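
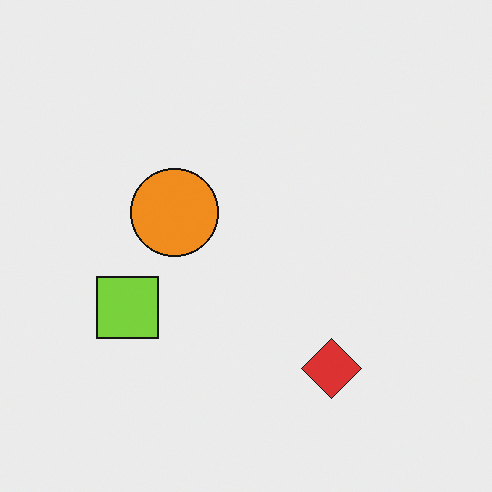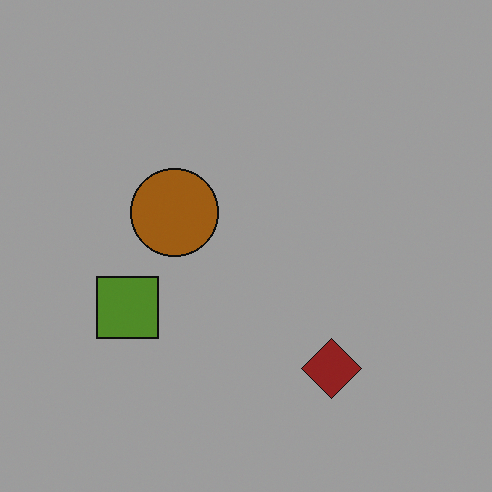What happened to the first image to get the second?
This is the original image substantially darkened.

Every pixel — background and shapes alike — is uniformly darkened.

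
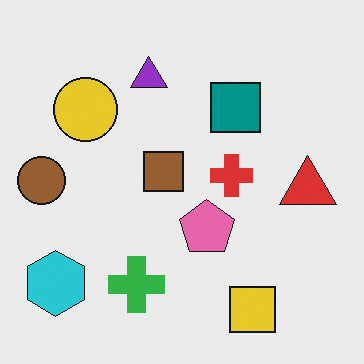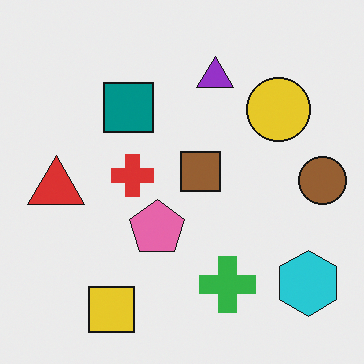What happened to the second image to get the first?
The image was flipped horizontally (left ↔ right).

The brown circle is in the right of the second image and the left of the first — shapes on opposite sides of the vertical midline have swapped in a mirror flip.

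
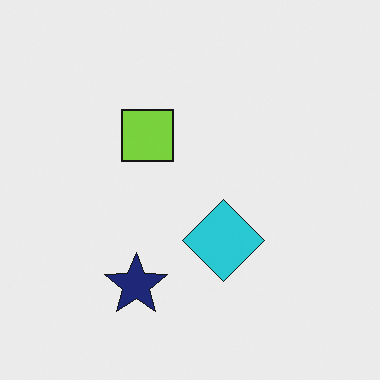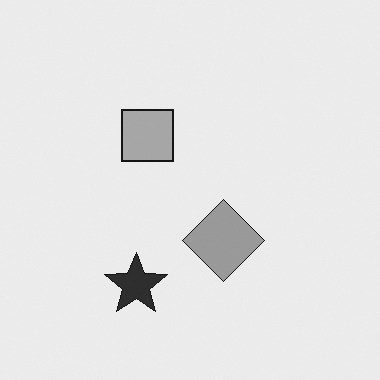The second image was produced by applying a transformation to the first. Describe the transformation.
It was converted to grayscale.

All color is removed — every shape is now a shade of grey.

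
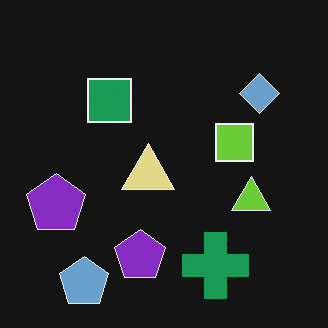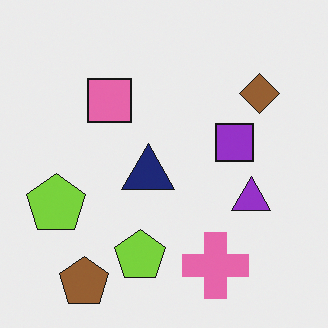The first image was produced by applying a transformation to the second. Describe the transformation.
The image was color-inverted (negative).

The light background has become dark and every shape's color is its complement — a photographic negative.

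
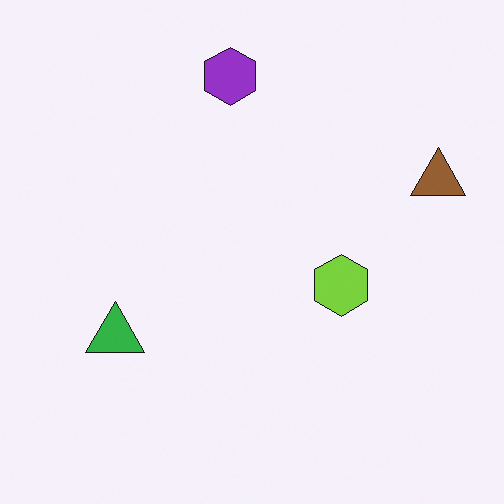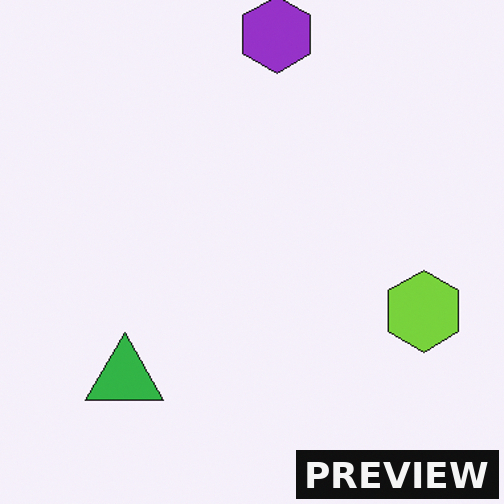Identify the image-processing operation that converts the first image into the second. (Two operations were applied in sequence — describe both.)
The transformation is: cropped to a modestly smaller region and rescaled, then watermarked with the text "PREVIEW" in the lower-right corner.

The visible shapes are larger and the field of view is narrower; shapes near the original edges may be partly or wholly outside the frame — a crop-and-rescale. A dark label reading "PREVIEW" appears in the lower-right corner.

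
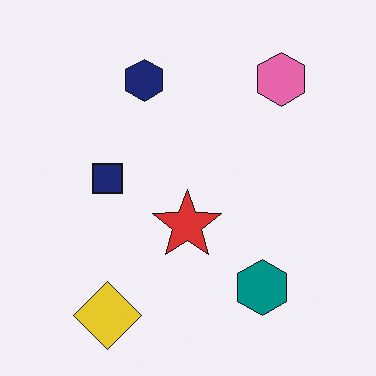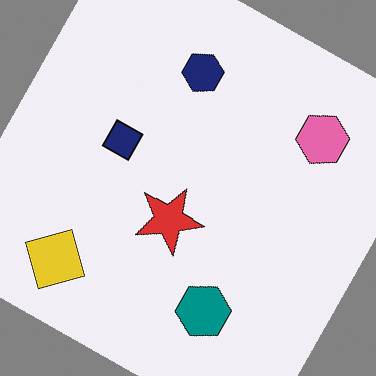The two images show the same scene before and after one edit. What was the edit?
It was rotated clockwise by a clearly visible amount.

Every shape is tilted by the same angle and the image corners show triangular fill wedges — a whole-image rotation by a non-right angle.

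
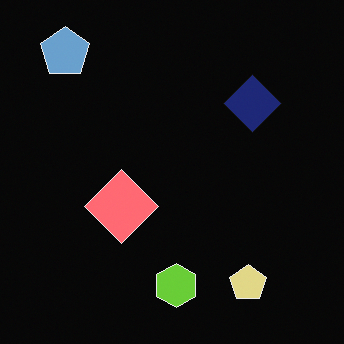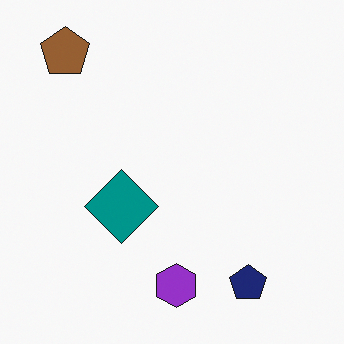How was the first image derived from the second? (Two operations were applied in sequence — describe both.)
This is the original image color-inverted (negative), then overlaid with an additional navy diamond.

The light background has become dark and every shape's color is its complement — a photographic negative. A navy diamond appears in the first image that is absent from the second.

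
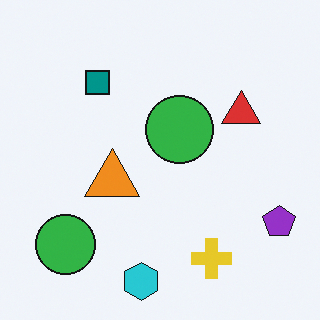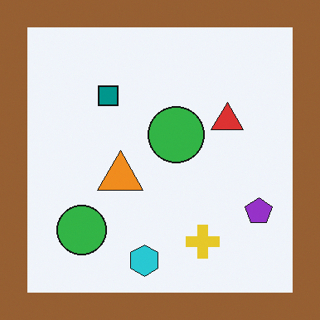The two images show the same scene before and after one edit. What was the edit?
The transformation is: framed with a brown border.

A solid brown frame runs around the edge of the second image, with the content slightly shrunk inside it.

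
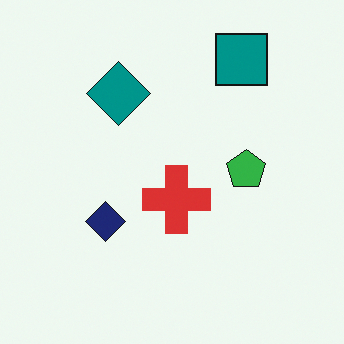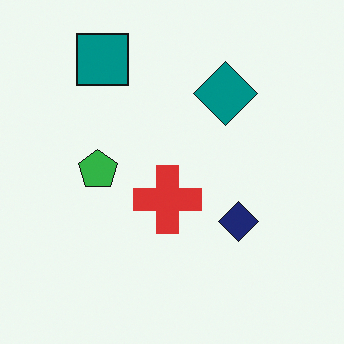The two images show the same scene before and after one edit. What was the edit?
The transformation is: flipped horizontally (left ↔ right).

The green pentagon is in the right of the first image and the left of the second — shapes on opposite sides of the vertical midline have swapped in a mirror flip.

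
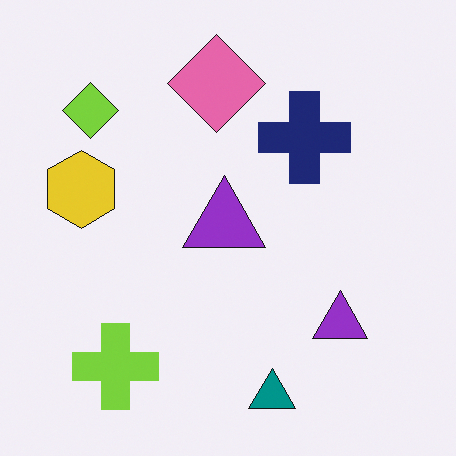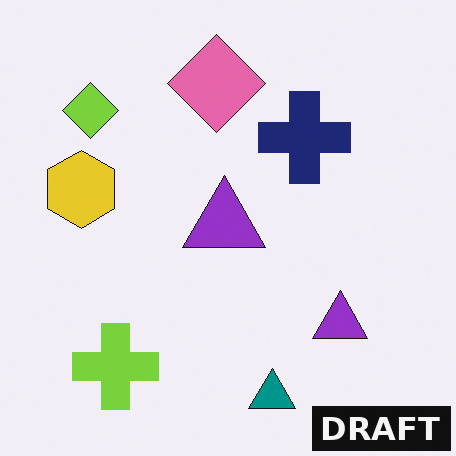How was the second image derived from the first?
The image was watermarked with the text "DRAFT" in the lower-right corner.

A dark label reading "DRAFT" appears in the lower-right corner.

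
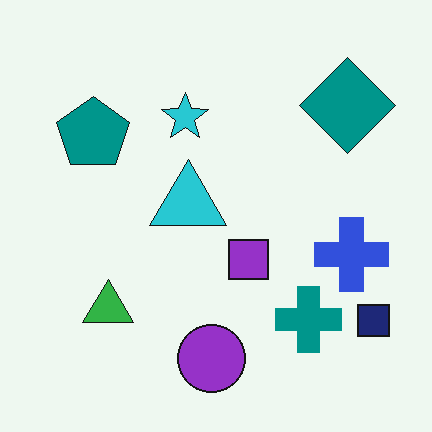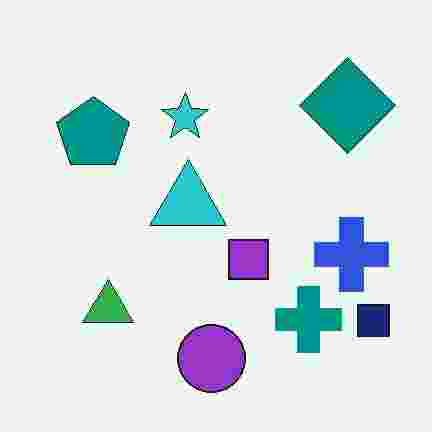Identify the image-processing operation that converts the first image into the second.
The image was heavily JPEG-compressed with obvious blocking artifacts.

Blocky 8×8 compression artifacts appear around shape edges and the flat background shows ringing — characteristic JPEG degradation.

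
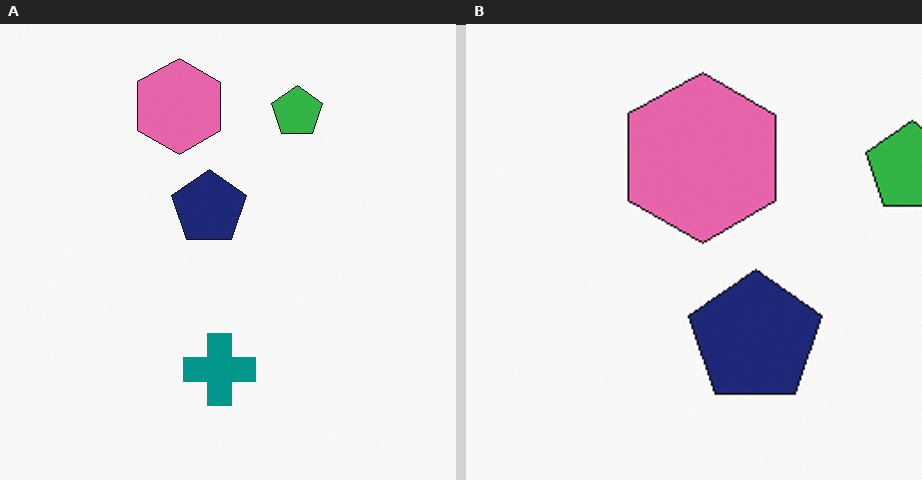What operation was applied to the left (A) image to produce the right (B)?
This is the original image cropped tightly and scaled back up.

The visible shapes are larger and the field of view is narrower; shapes near the original edges may be partly or wholly outside the frame — a crop-and-rescale.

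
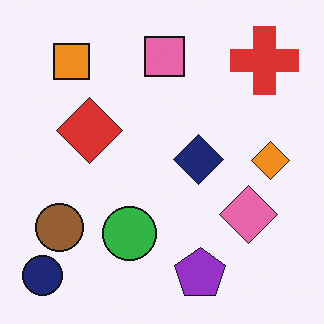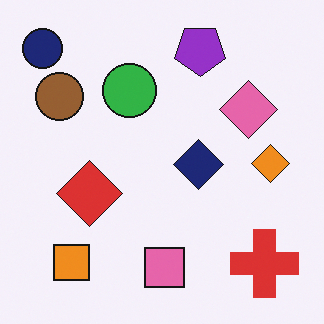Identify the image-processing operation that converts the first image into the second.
The image was flipped vertically (top ↔ bottom).

The navy circle is in the bottom-left of the first image and the top-left of the second — shapes on opposite sides of the horizontal midline have swapped in a mirror flip.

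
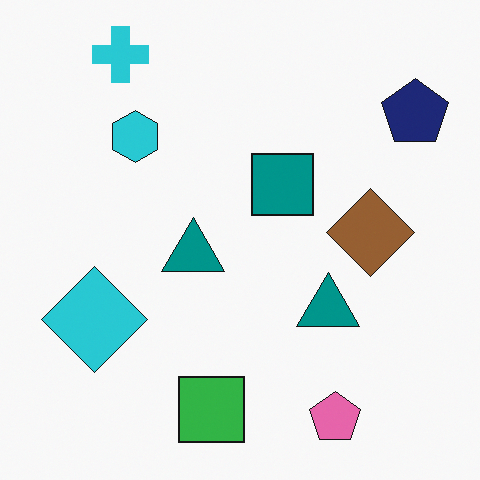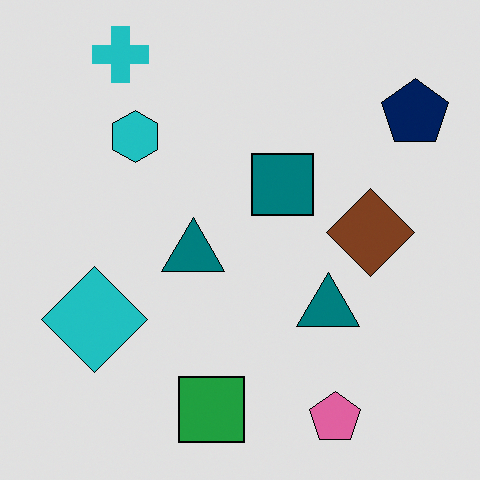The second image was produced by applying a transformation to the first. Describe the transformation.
The transformation is: posterized to a reduced palette.

Each flat color has snapped to a coarser quantized level — most visibly, the near-white background has dropped to a flat grey.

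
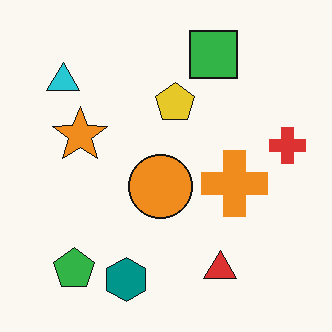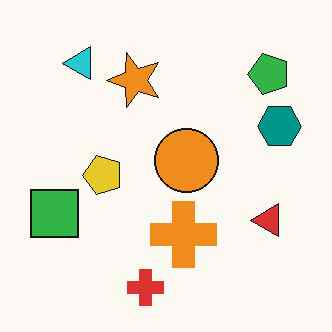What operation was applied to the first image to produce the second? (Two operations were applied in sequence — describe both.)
JPEG-compressed with visible artifacts, then transposed (reflected across the top-left ↔ bottom-right diagonal).

Blocky 8×8 compression artifacts appear around shape edges and the flat background shows ringing — characteristic JPEG degradation. Shapes have swapped their row and column positions — what was in the top-right is now in the bottom-left — a diagonal reflection.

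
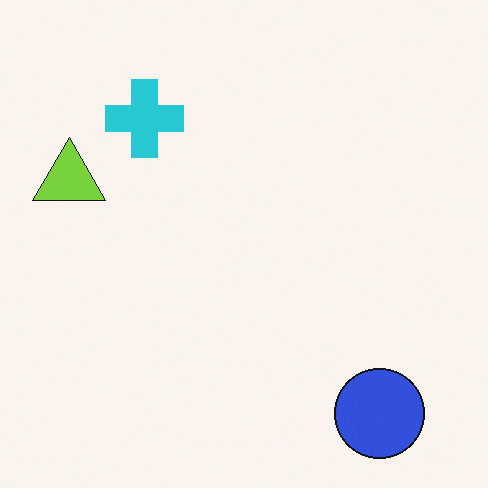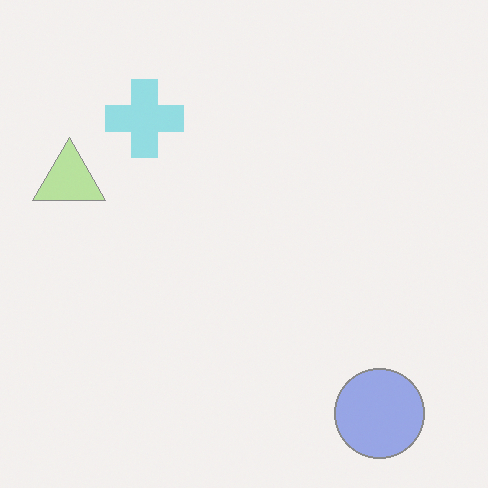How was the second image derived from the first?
This is the original image given much lower contrast.

Tones are pushed toward mid-grey across the whole image — a global contrast change.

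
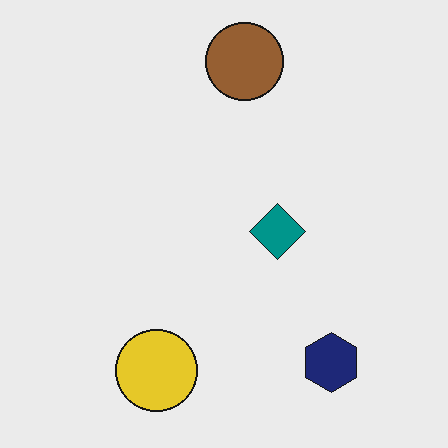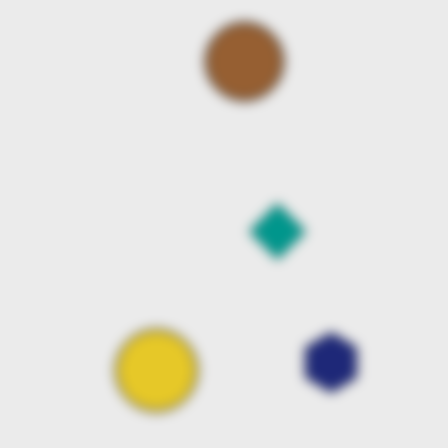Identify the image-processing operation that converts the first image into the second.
The transformation is: strongly gaussian-blurred.

Shape edges and outlines are uniformly softened across the whole image.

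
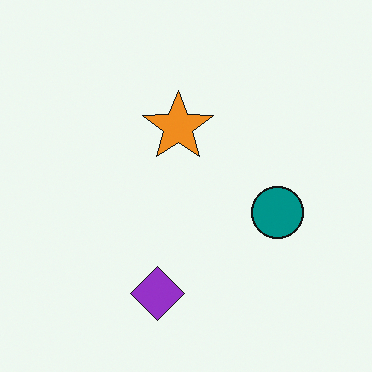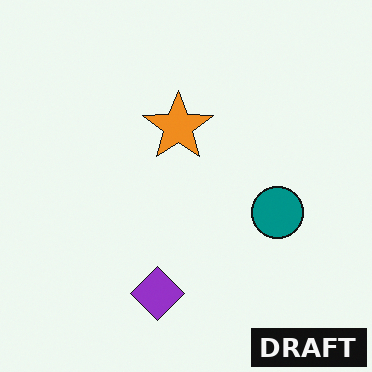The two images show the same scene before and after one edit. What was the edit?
The image was watermarked with the text "DRAFT" in the lower-right corner.

A dark label reading "DRAFT" appears in the lower-right corner.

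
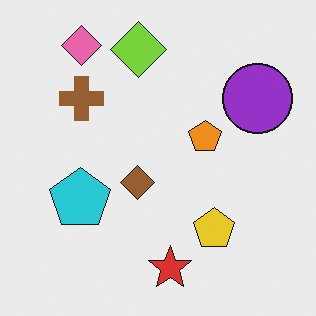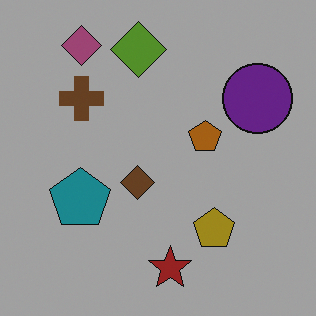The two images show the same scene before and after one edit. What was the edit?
The transformation is: darkened a lot.

Every pixel — background and shapes alike — is uniformly darkened.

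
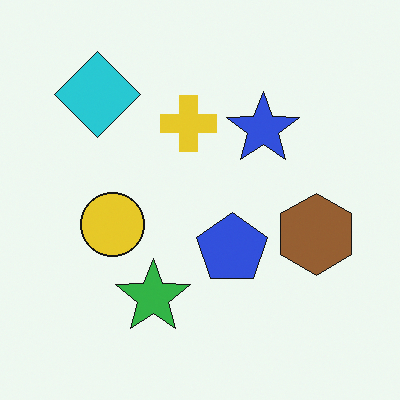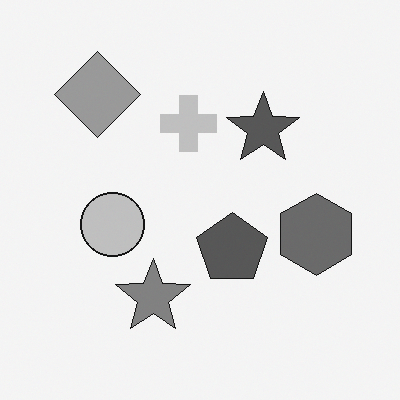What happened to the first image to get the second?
It was converted to grayscale.

All color is removed — every shape is now a shade of grey.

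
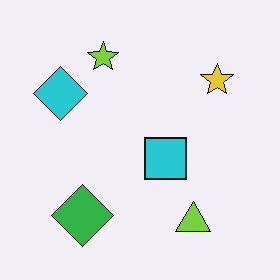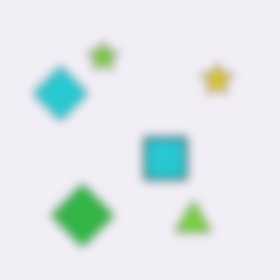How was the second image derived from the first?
This is the original image strongly gaussian-blurred.

Shape edges and outlines are uniformly softened across the whole image.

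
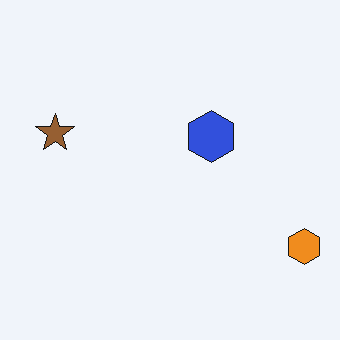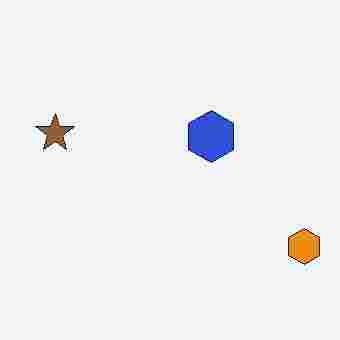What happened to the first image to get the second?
The second image is the first heavily JPEG-compressed with obvious blocking artifacts.

Blocky 8×8 compression artifacts appear around shape edges and the flat background shows ringing — characteristic JPEG degradation.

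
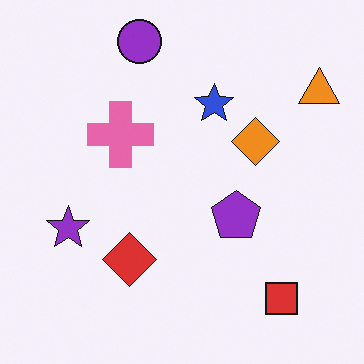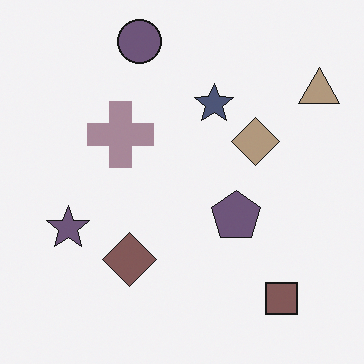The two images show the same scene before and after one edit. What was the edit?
This is the original image heavily desaturated.

All colors are more muted and greyish — a global saturation change.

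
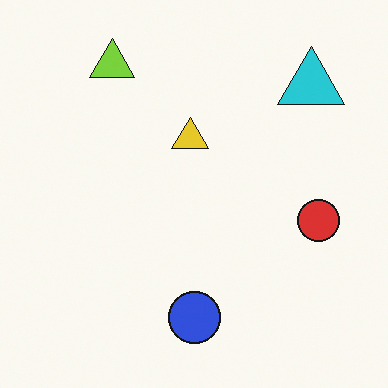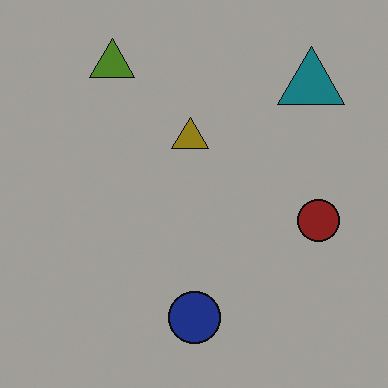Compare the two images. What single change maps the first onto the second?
The second image is the first substantially darkened.

Every pixel — background and shapes alike — is uniformly darkened.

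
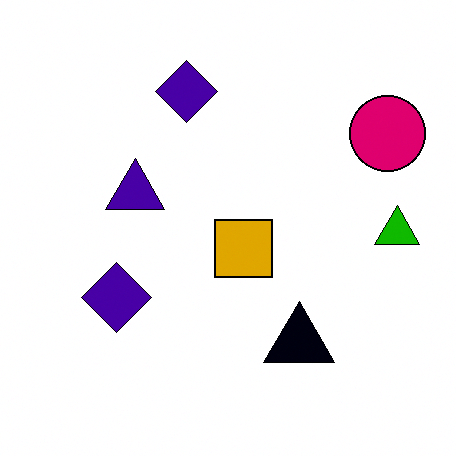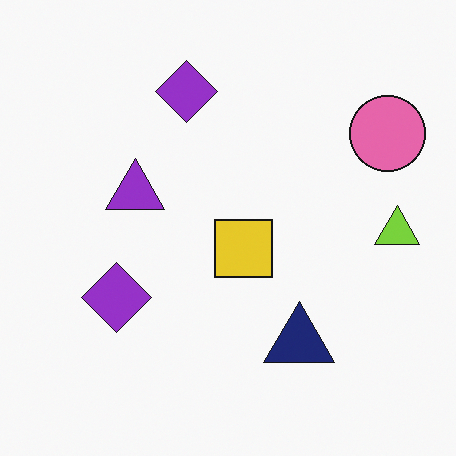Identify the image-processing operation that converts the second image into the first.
It was given much higher contrast.

Tones are pushed away from mid-grey across the whole image — a global contrast change.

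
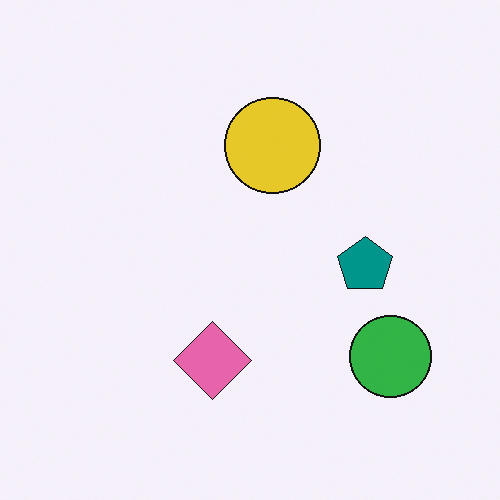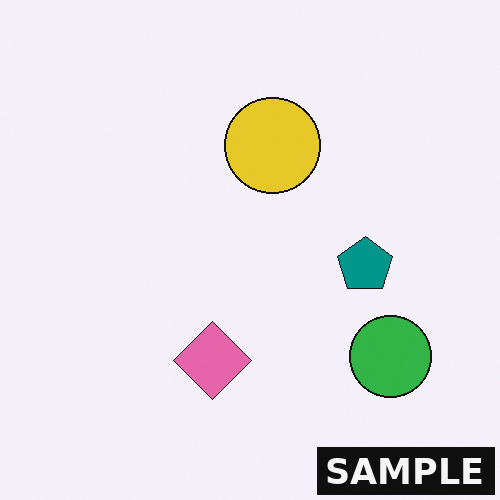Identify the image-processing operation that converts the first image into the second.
It was watermarked with the text "SAMPLE" in the lower-right corner.

A dark label reading "SAMPLE" appears in the lower-right corner.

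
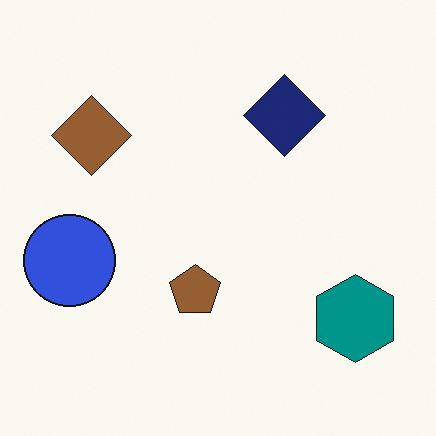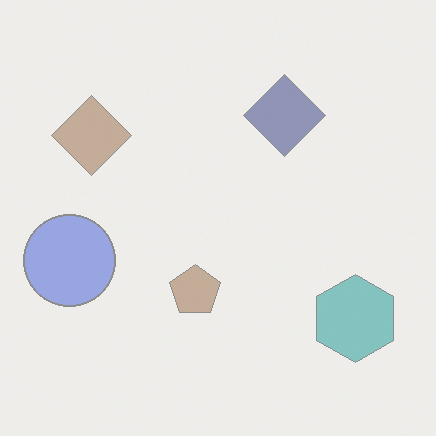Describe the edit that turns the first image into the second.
The transformation is: given much lower contrast.

Tones are pushed toward mid-grey across the whole image — a global contrast change.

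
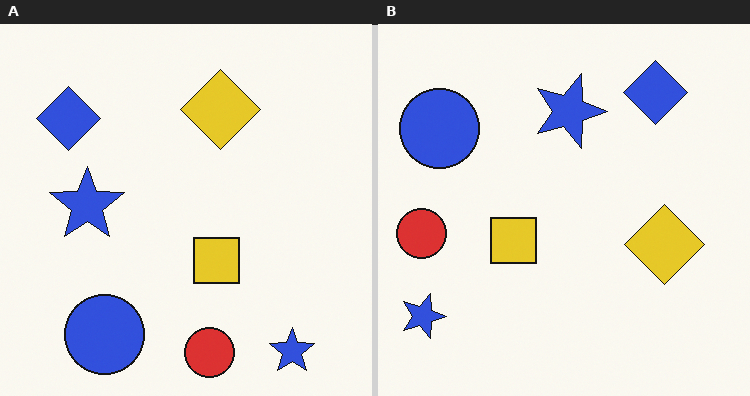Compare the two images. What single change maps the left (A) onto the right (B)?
This is the original image rotated 90° clockwise.

The blue diamond sits in the top-left of the left (A) image and the top-right of the right (B) — consistent with a whole-image 90° clockwise rotation.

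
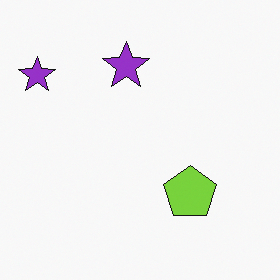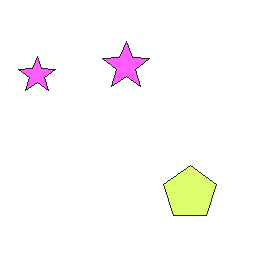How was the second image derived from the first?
The transformation is: brightened a lot.

Every pixel — background and shapes alike — is uniformly brightened.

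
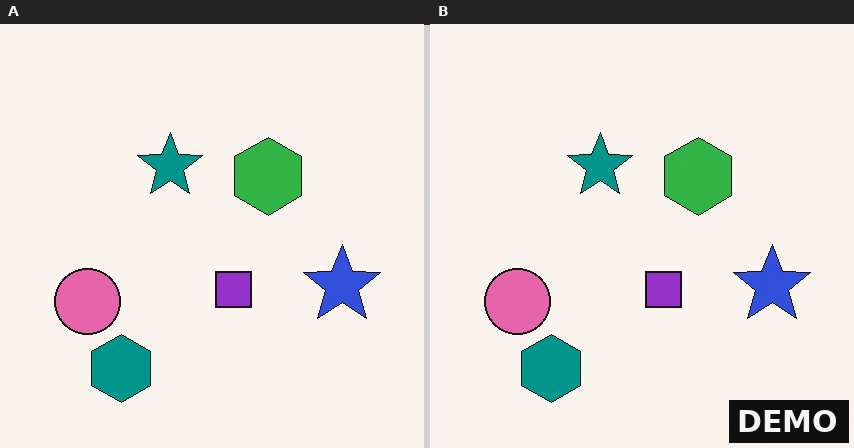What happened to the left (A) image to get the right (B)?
This is the original image watermarked with the text "DEMO" in the lower-right corner.

A dark label reading "DEMO" appears in the lower-right corner.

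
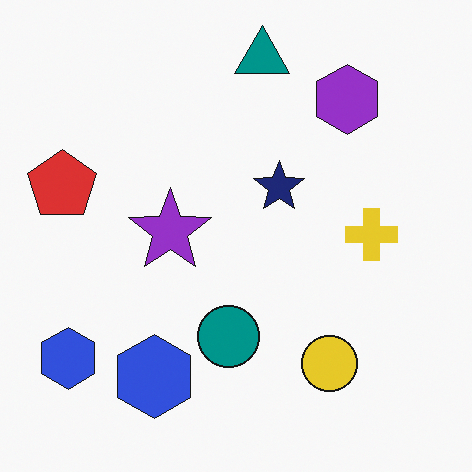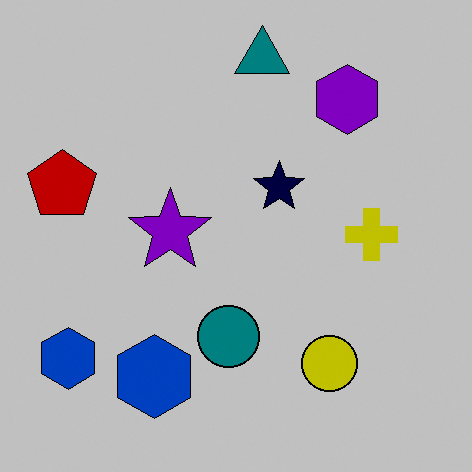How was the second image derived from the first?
Aggressively posterized.

Each flat color has snapped to a coarser quantized level — most visibly, the near-white background has dropped to a flat grey.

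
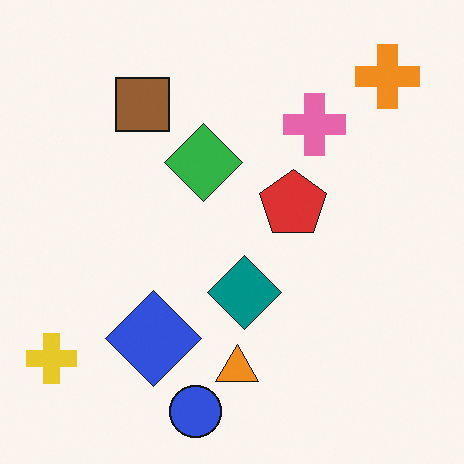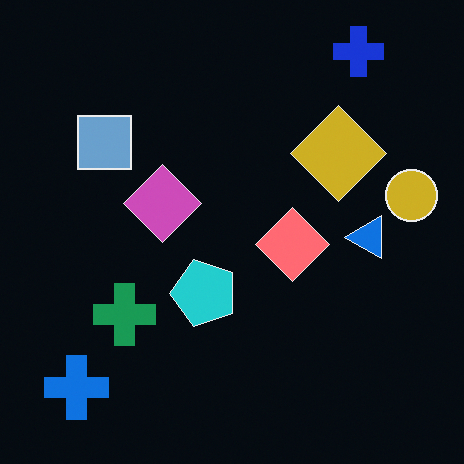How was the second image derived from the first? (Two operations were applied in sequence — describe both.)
The second image is the first color-inverted (negative), then transposed (reflected across the top-left ↔ bottom-right diagonal).

The light background has become dark and every shape's color is its complement — a photographic negative. Shapes have swapped their row and column positions — what was in the top-right is now in the bottom-left — a diagonal reflection.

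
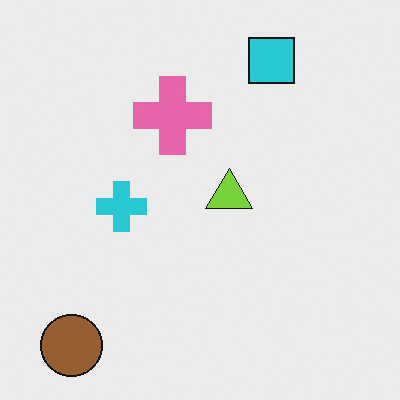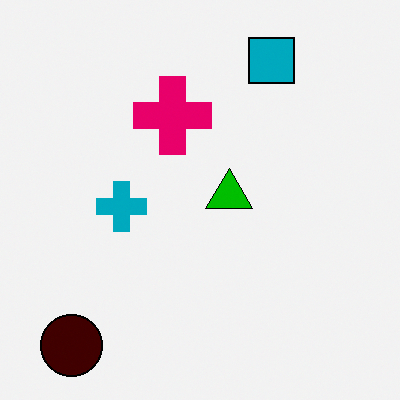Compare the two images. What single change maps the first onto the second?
The transformation is: boosted in contrast.

Tones are pushed away from mid-grey across the whole image — a global contrast change.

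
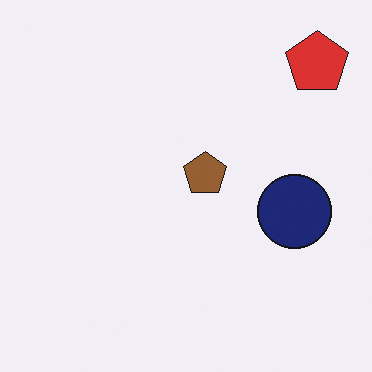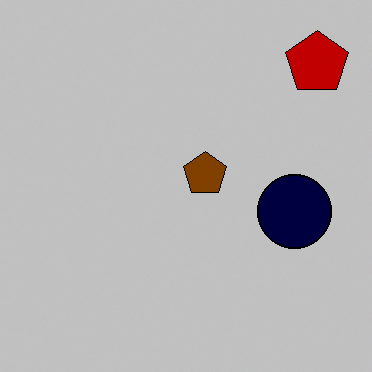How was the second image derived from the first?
Heavily posterized to just a handful of flat colors.

Each flat color has snapped to a coarser quantized level — most visibly, the near-white background has dropped to a flat grey.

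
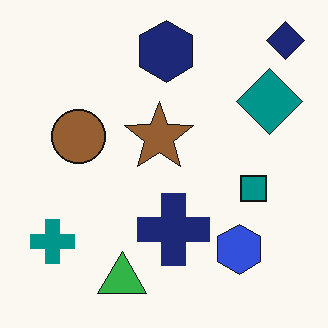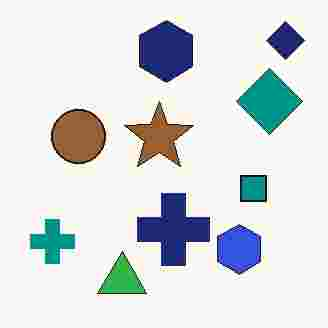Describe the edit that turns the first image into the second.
It was degraded with heavy JPEG compression.

Blocky 8×8 compression artifacts appear around shape edges and the flat background shows ringing — characteristic JPEG degradation.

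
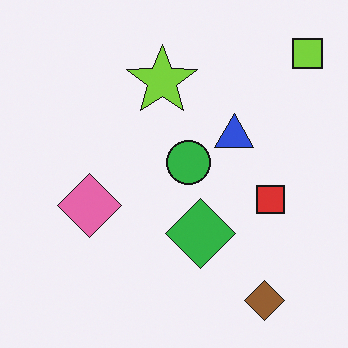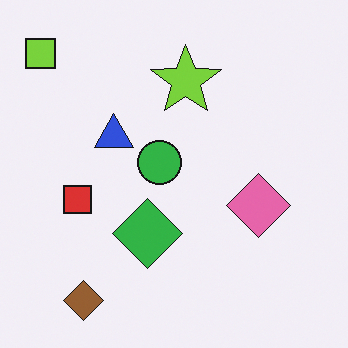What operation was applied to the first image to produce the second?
The transformation is: flipped horizontally (left ↔ right).

The lime square is in the top-right of the first image and the top-left of the second — shapes on opposite sides of the vertical midline have swapped in a mirror flip.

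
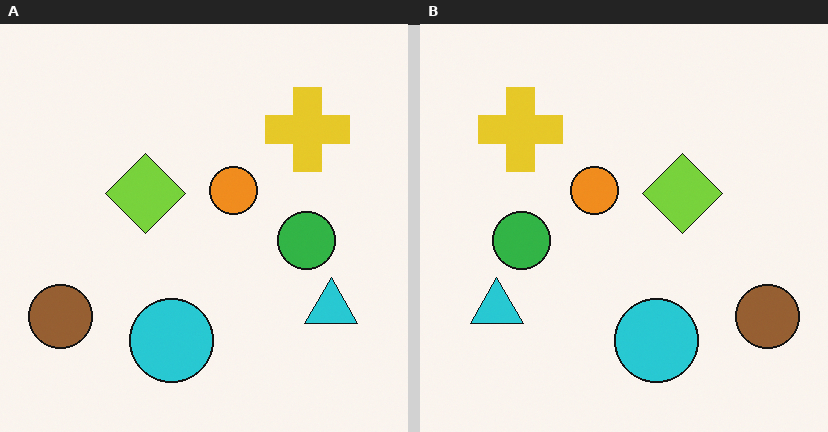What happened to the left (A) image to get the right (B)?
This is the original image flipped horizontally (left ↔ right).

The brown circle is in the bottom-left of the left (A) image and the bottom-right of the right (B) — shapes on opposite sides of the vertical midline have swapped in a mirror flip.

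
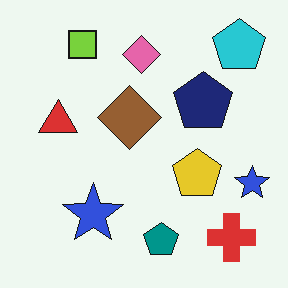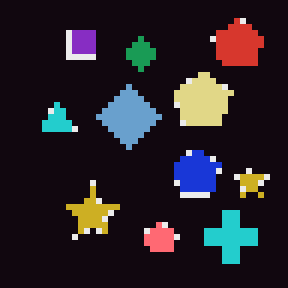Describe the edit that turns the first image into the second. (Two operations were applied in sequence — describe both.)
This is the original image pixelated into visible square blocks, then color-inverted (negative).

Shapes are reduced to large square blocks; fine edges and outlines are lost — a downscale-then-upscale (mosaic) effect. The light background has become dark and every shape's color is its complement — a photographic negative.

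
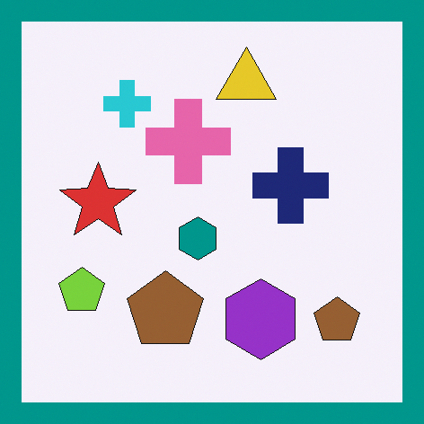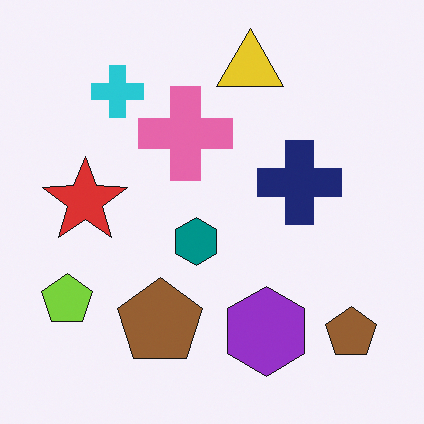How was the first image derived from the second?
The transformation is: framed with a teal border.

A solid teal frame runs around the edge of the first image, with the content slightly shrunk inside it.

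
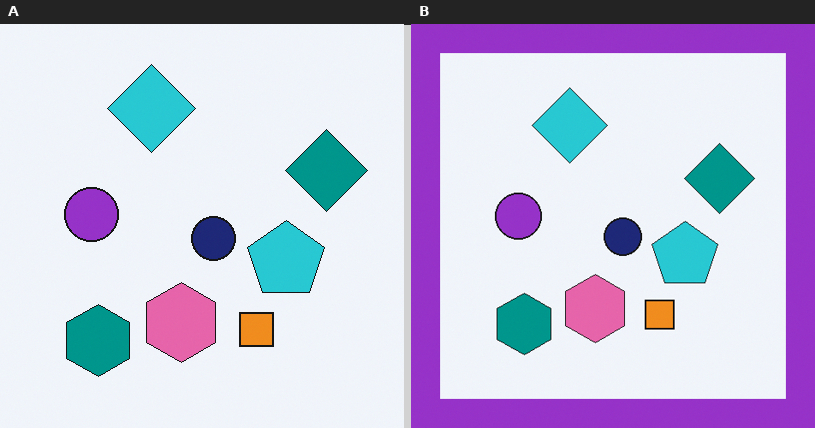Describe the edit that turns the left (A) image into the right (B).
The image was framed with a purple border.

A solid purple frame runs around the edge of the right (B) image, with the content slightly shrunk inside it.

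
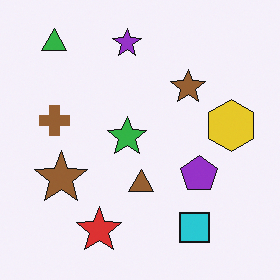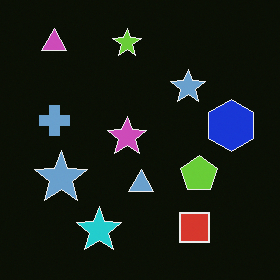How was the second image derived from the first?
It was color-inverted (negative).

The light background has become dark and every shape's color is its complement — a photographic negative.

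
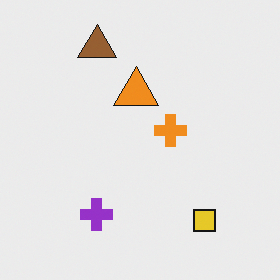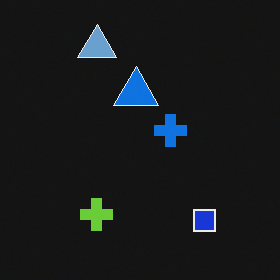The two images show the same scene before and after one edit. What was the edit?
Color-inverted (negative).

The light background has become dark and every shape's color is its complement — a photographic negative.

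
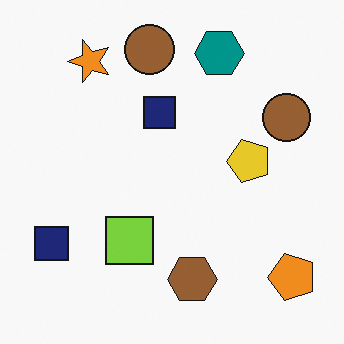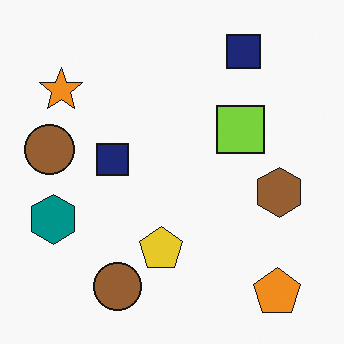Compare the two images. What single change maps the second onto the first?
The transformation is: transposed (reflected across the top-left ↔ bottom-right diagonal).

Shapes have swapped their row and column positions — what was in the top-right is now in the bottom-left — a diagonal reflection.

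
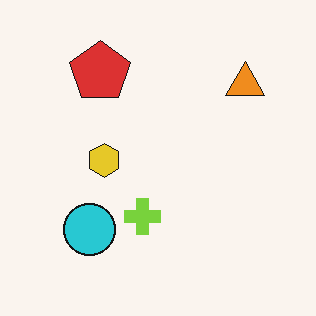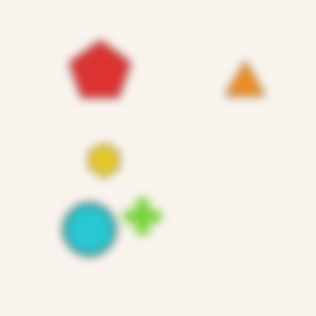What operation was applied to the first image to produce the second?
The second image is the first moderately blurred.

Shape edges and outlines are uniformly softened across the whole image.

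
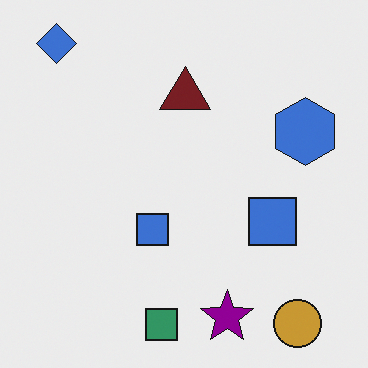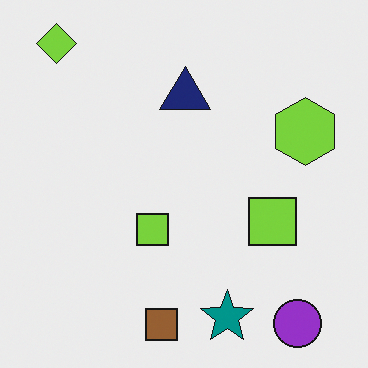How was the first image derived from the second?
The first image is the second hue-shifted by a moderate amount.

Every shape's color has rotated by the same amount around the hue wheel — a uniform hue shift.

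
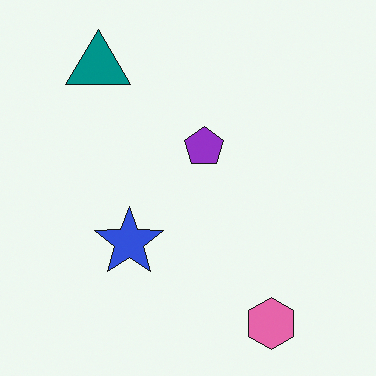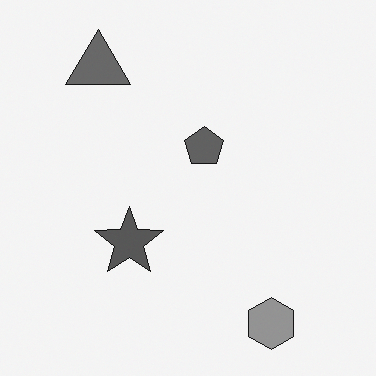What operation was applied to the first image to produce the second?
Converted to grayscale.

All color is removed — every shape is now a shade of grey.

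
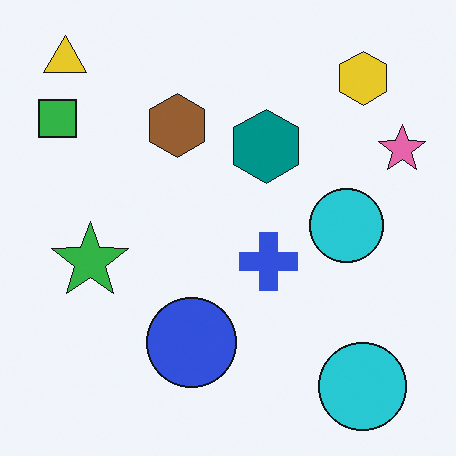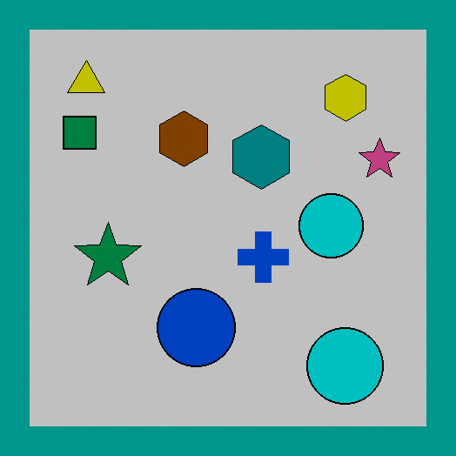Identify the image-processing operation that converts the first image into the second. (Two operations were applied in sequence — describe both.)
The image was heavily posterized to just a handful of flat colors, then framed with a teal border.

Each flat color has snapped to a coarser quantized level — most visibly, the near-white background has dropped to a flat grey. A solid teal frame runs around the edge of the second image, with the content slightly shrunk inside it.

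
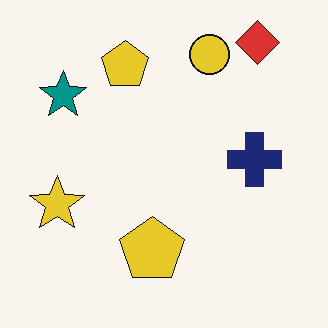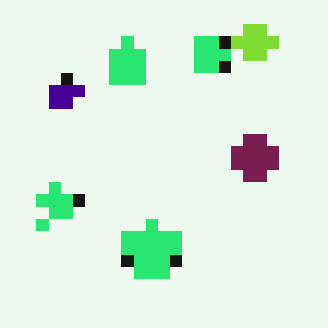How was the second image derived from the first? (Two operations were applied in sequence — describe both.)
Hue-shifted noticeably, then heavily pixelated into large blocks.

Every shape's color has rotated by the same amount around the hue wheel — a uniform hue shift. Shapes are reduced to large square blocks; fine edges and outlines are lost — a downscale-then-upscale (mosaic) effect.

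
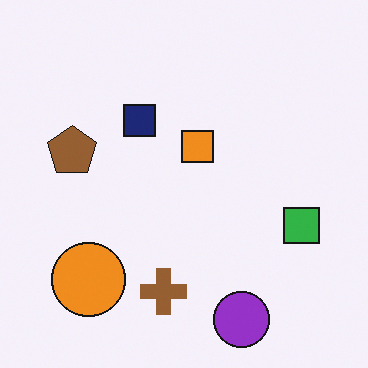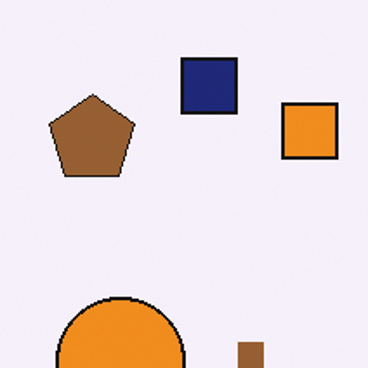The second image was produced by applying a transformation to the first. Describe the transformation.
The image was cropped tightly and scaled back up.

The visible shapes are larger and the field of view is narrower; shapes near the original edges may be partly or wholly outside the frame — a crop-and-rescale.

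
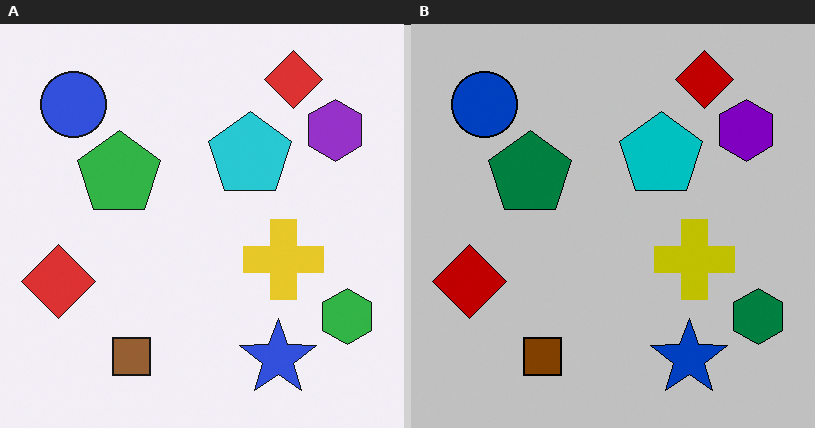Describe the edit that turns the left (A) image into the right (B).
The transformation is: heavily posterized to just a handful of flat colors.

Each flat color has snapped to a coarser quantized level — most visibly, the near-white background has dropped to a flat grey.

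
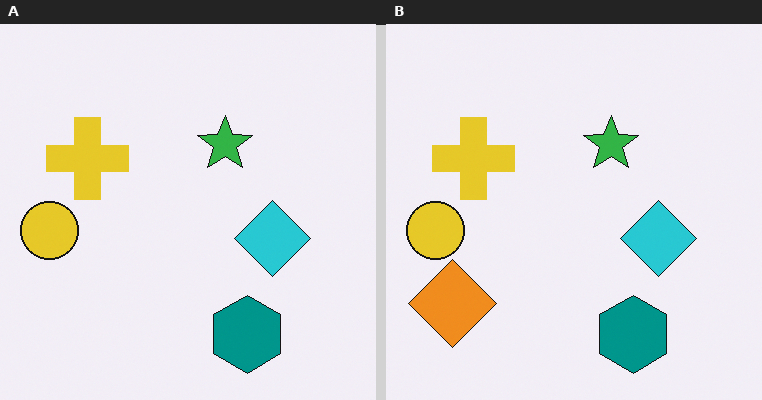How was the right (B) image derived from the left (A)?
This is the original image overlaid with an additional orange diamond.

An orange diamond appears in the right (B) image that is absent from the left (A).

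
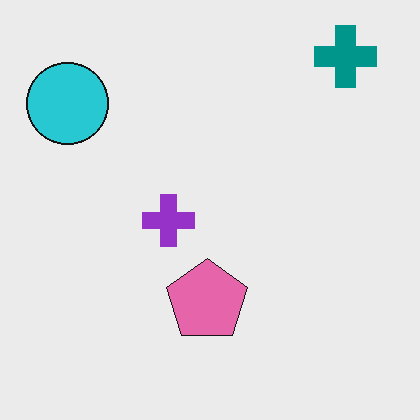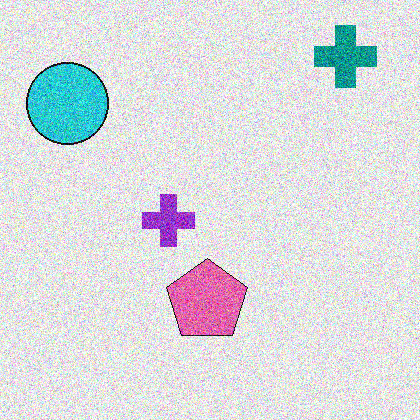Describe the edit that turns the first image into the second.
Degraded with strong gaussian noise.

Random speckle covers the whole image, including the flat background.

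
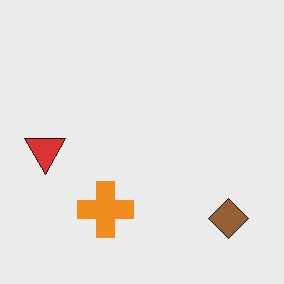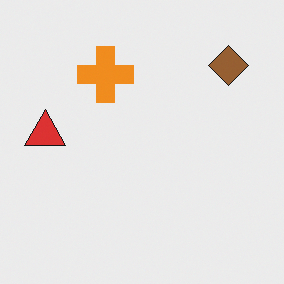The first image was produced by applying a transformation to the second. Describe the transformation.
The transformation is: flipped vertically (top ↔ bottom).

The brown diamond is in the top-right of the second image and the bottom-right of the first — shapes on opposite sides of the horizontal midline have swapped in a mirror flip.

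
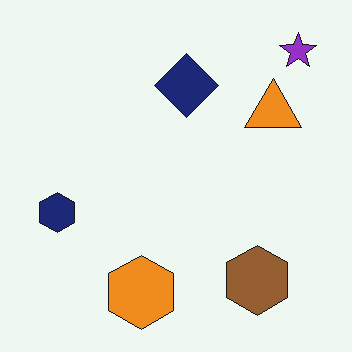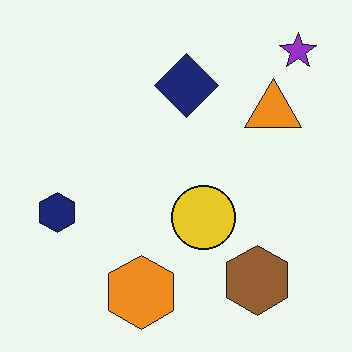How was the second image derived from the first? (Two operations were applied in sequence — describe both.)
The second image is the first given moderate JPEG compression, then overlaid with an additional yellow circle.

Blocky 8×8 compression artifacts appear around shape edges and the flat background shows ringing — characteristic JPEG degradation. A yellow circle appears in the second image that is absent from the first.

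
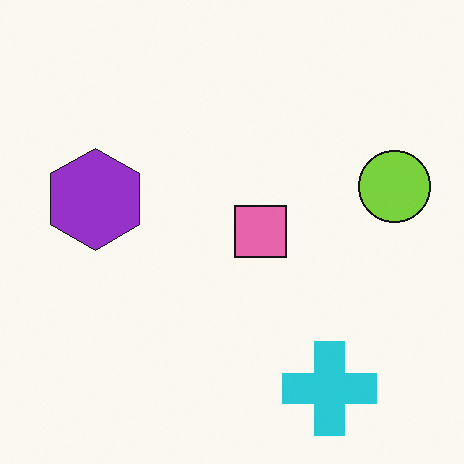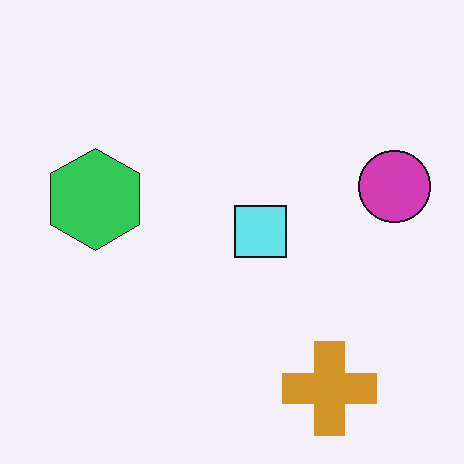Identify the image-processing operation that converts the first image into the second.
Hue-shifted through roughly half the color wheel.

Every shape's color has rotated by the same amount around the hue wheel — a uniform hue shift.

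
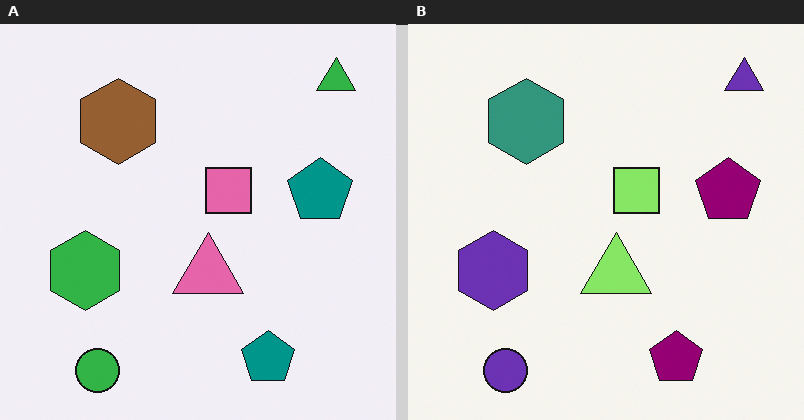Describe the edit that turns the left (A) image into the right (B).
The right (B) image is the left (A) hue-shifted by a moderate amount.

Every shape's color has rotated by the same amount around the hue wheel — a uniform hue shift.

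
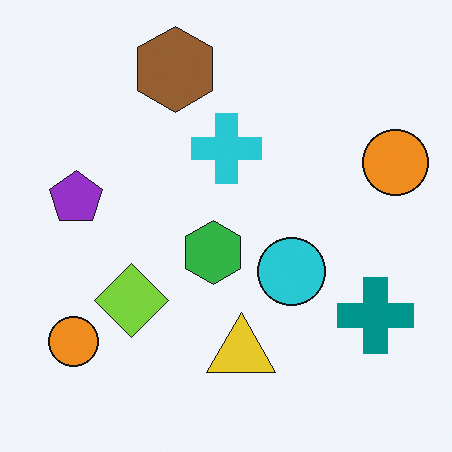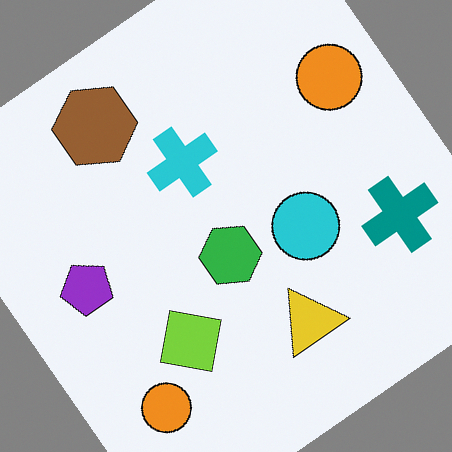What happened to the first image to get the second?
The transformation is: rotated counter-clockwise by a large amount — several tens of degrees.

Every shape is tilted by the same angle and the image corners show triangular fill wedges — a whole-image rotation by a non-right angle.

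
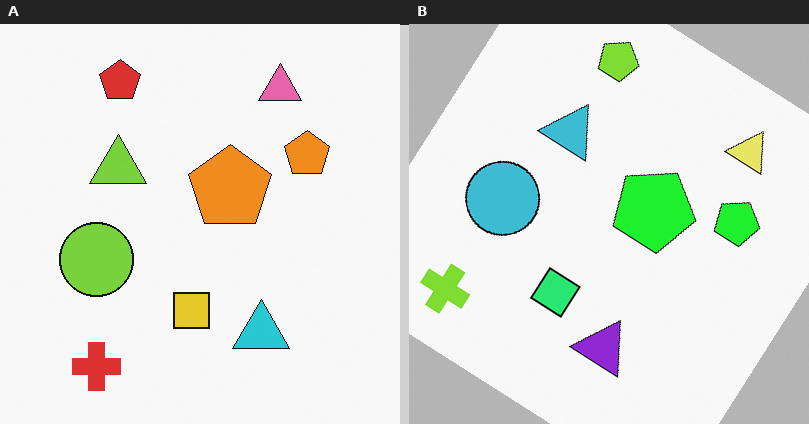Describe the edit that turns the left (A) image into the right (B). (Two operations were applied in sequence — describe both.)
It was hue-shifted noticeably, then rotated clockwise by a large amount — several tens of degrees.

Every shape's color has rotated by the same amount around the hue wheel — a uniform hue shift. Every shape is tilted by the same angle and the image corners show triangular fill wedges — a whole-image rotation by a non-right angle.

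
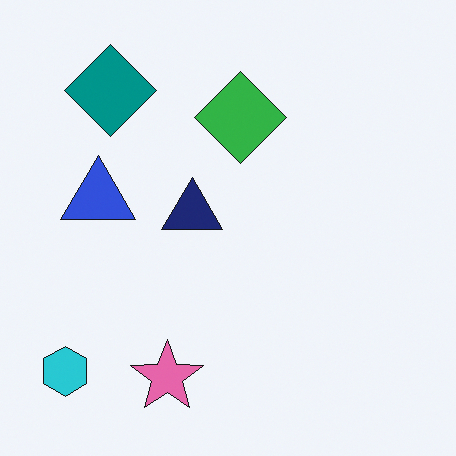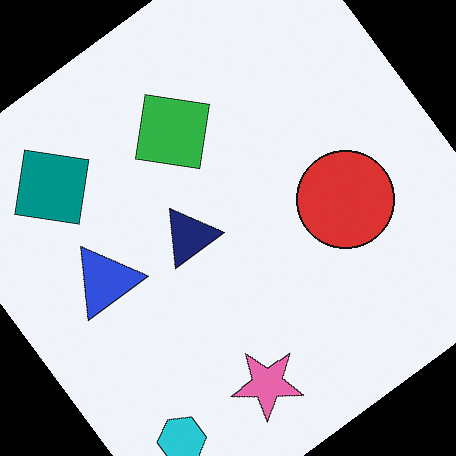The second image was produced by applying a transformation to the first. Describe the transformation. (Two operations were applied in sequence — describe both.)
The second image is the first rotated counter-clockwise by a large amount — several tens of degrees, then overlaid with an additional red circle.

Every shape is tilted by the same angle and the image corners show triangular fill wedges — a whole-image rotation by a non-right angle. A red circle appears in the second image that is absent from the first.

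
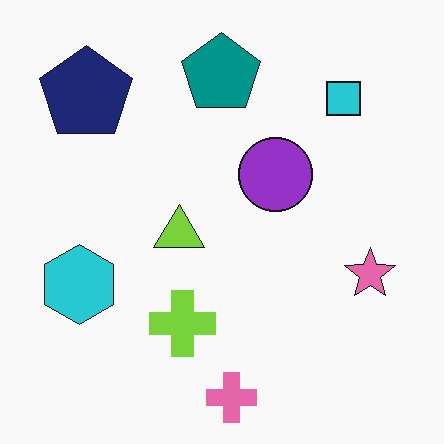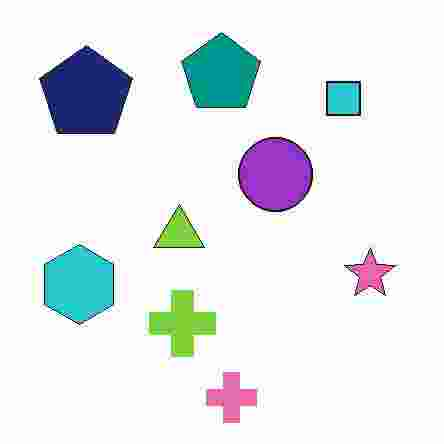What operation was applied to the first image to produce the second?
It was degraded with heavy JPEG compression.

Blocky 8×8 compression artifacts appear around shape edges and the flat background shows ringing — characteristic JPEG degradation.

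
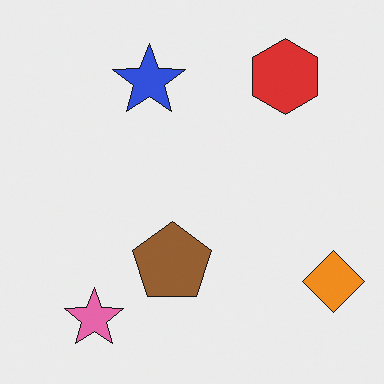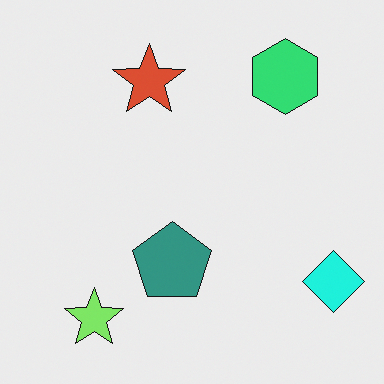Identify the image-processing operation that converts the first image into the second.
The transformation is: hue-shifted noticeably.

Every shape's color has rotated by the same amount around the hue wheel — a uniform hue shift.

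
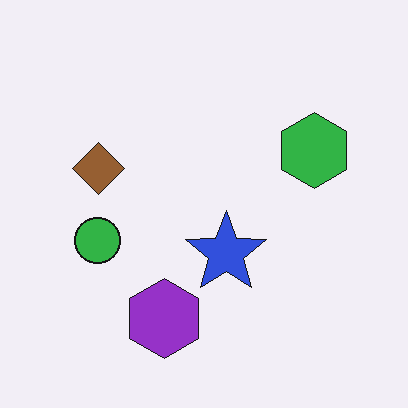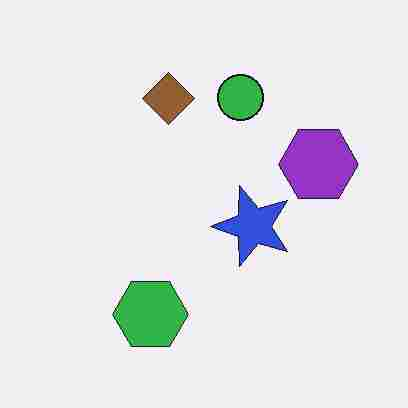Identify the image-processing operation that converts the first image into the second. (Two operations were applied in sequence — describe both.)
Transposed (reflected across the top-left ↔ bottom-right diagonal), then degraded with heavy JPEG compression.

Shapes have swapped their row and column positions — what was in the top-right is now in the bottom-left — a diagonal reflection. Blocky 8×8 compression artifacts appear around shape edges and the flat background shows ringing — characteristic JPEG degradation.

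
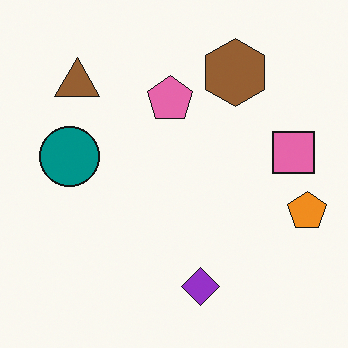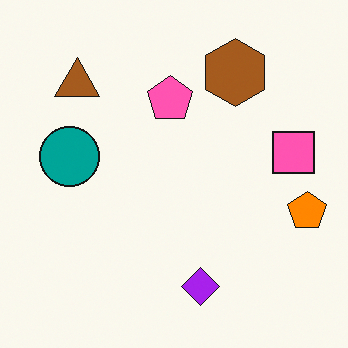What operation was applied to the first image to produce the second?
The second image is the first slightly oversaturated.

All colors are more vivid — a global saturation change.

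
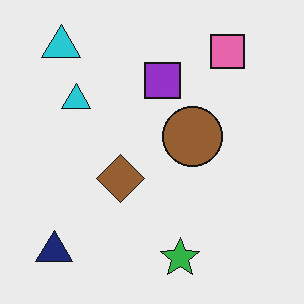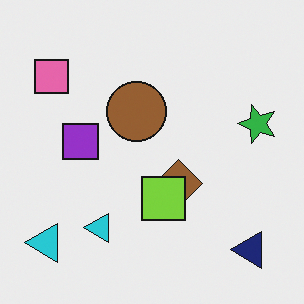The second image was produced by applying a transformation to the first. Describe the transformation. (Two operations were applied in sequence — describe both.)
The image was rotated 90° counter-clockwise, then overlaid with an additional lime square.

The navy triangle sits in the bottom-left of the first image and the bottom-right of the second — consistent with a whole-image 90° counter-clockwise rotation. A lime square appears in the second image that is absent from the first.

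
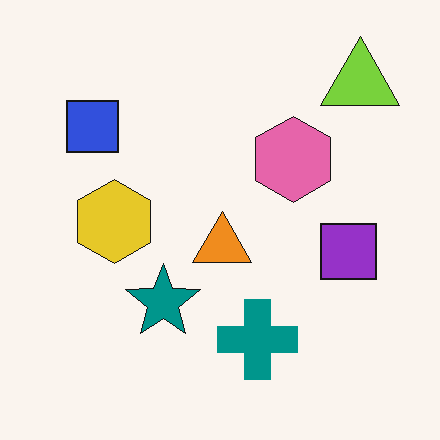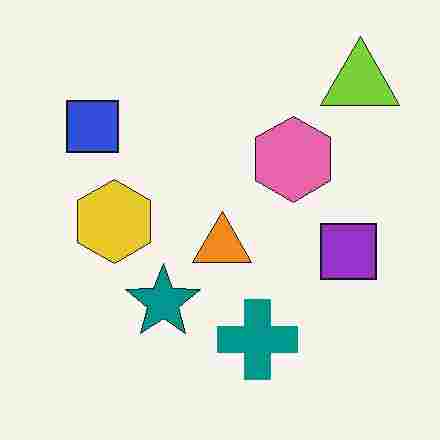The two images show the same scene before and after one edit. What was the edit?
The second image is the first heavily JPEG-compressed with obvious blocking artifacts.

Blocky 8×8 compression artifacts appear around shape edges and the flat background shows ringing — characteristic JPEG degradation.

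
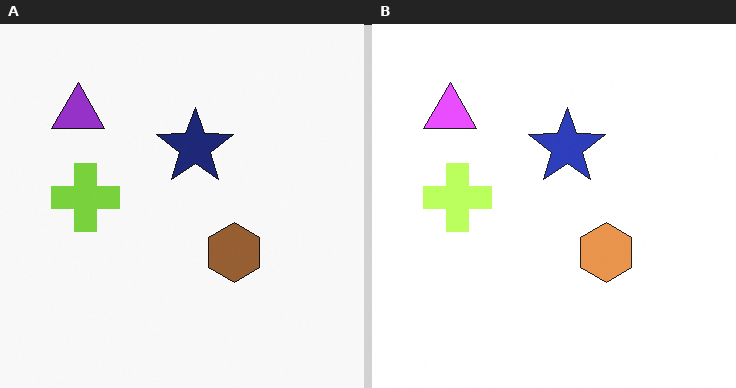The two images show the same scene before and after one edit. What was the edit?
This is the original image substantially brightened.

Every pixel — background and shapes alike — is uniformly brightened.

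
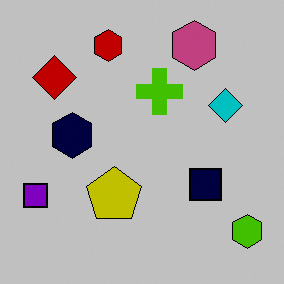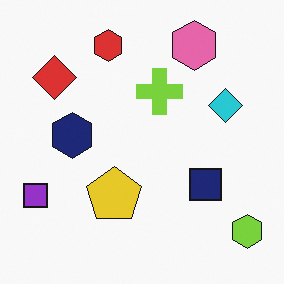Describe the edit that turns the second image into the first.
The first image is the second aggressively posterized.

Each flat color has snapped to a coarser quantized level — most visibly, the near-white background has dropped to a flat grey.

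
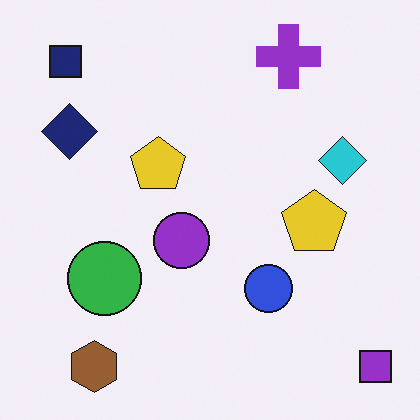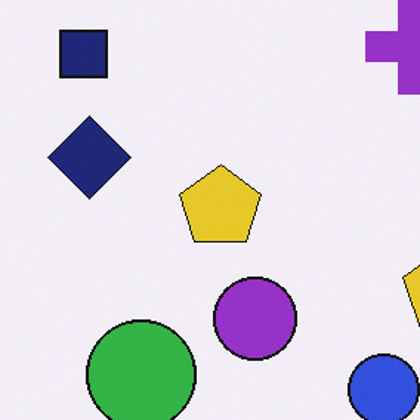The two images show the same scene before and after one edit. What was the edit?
It was cropped to a modestly smaller region and rescaled.

The visible shapes are larger and the field of view is narrower; shapes near the original edges may be partly or wholly outside the frame — a crop-and-rescale.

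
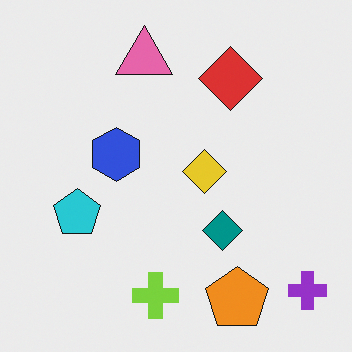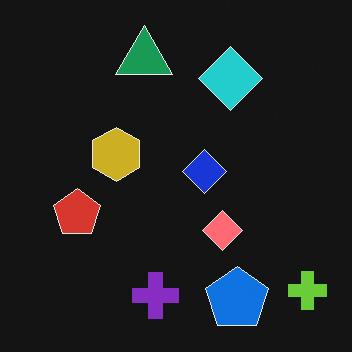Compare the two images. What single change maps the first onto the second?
The transformation is: color-inverted (negative).

The light background has become dark and every shape's color is its complement — a photographic negative.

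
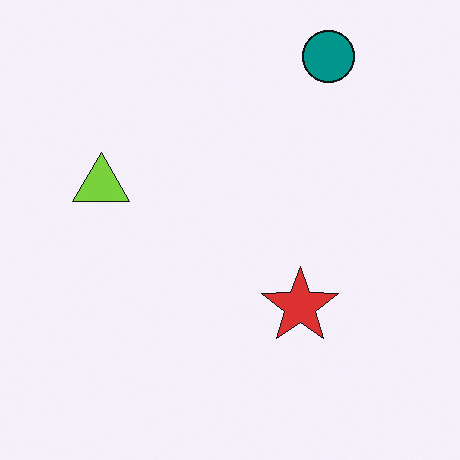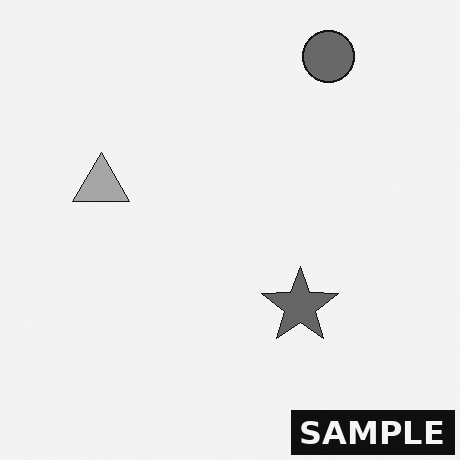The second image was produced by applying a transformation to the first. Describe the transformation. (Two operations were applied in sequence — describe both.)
The transformation is: converted to grayscale, then watermarked with the text "SAMPLE" in the lower-right corner.

All color is removed — every shape is now a shade of grey. A dark label reading "SAMPLE" appears in the lower-right corner.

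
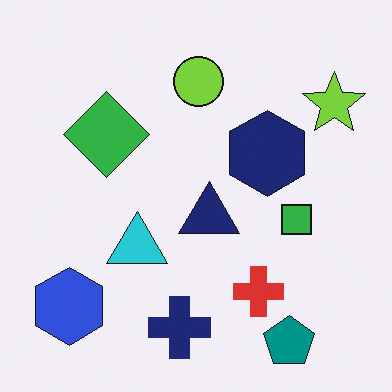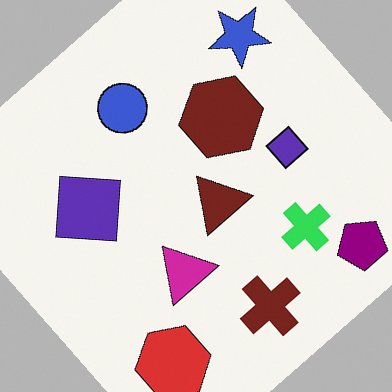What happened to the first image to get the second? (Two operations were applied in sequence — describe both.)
It was rotated counter-clockwise by a large amount — several tens of degrees, then hue-shifted by a moderate amount.

Every shape is tilted by the same angle and the image corners show triangular fill wedges — a whole-image rotation by a non-right angle. Every shape's color has rotated by the same amount around the hue wheel — a uniform hue shift.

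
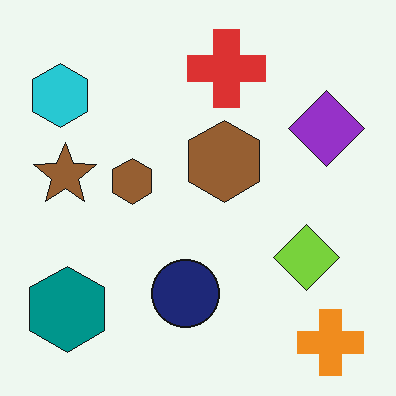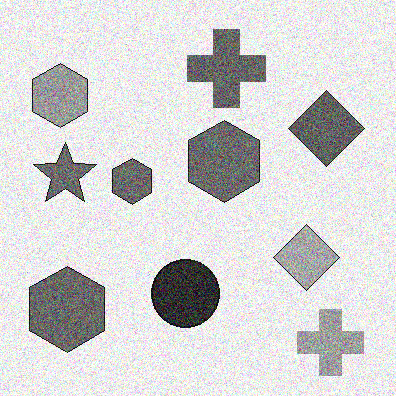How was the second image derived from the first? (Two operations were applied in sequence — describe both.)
The second image is the first converted to grayscale, then degraded with a thick layer of grain.

All color is removed — every shape is now a shade of grey. Random speckle covers the whole image, including the flat background.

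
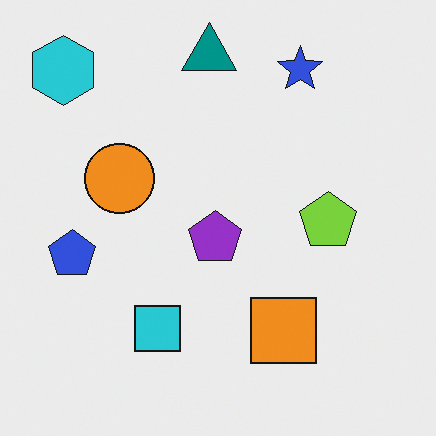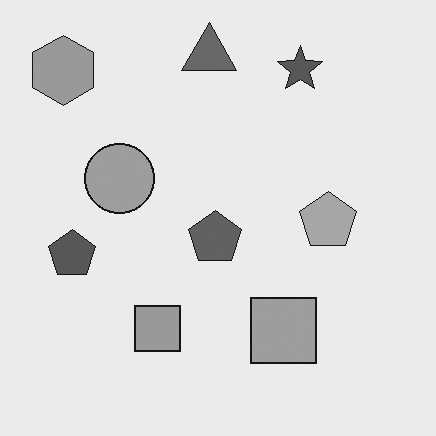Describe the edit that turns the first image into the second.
The second image is the first converted to grayscale.

All color is removed — every shape is now a shade of grey.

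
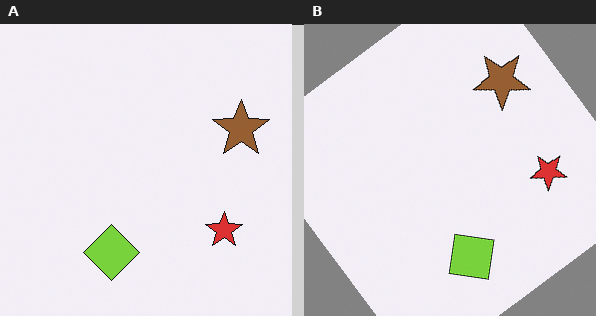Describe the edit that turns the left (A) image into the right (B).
The right (B) image is the left (A) rotated counter-clockwise by a large amount — several tens of degrees.

Every shape is tilted by the same angle and the image corners show triangular fill wedges — a whole-image rotation by a non-right angle.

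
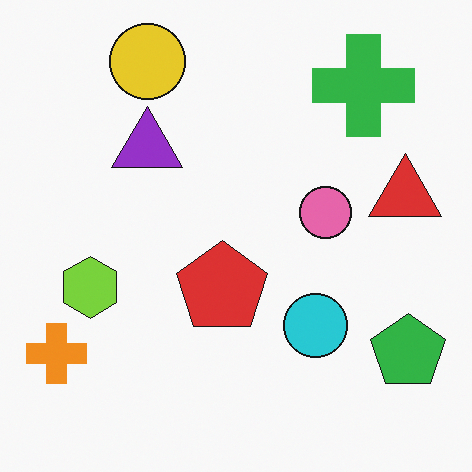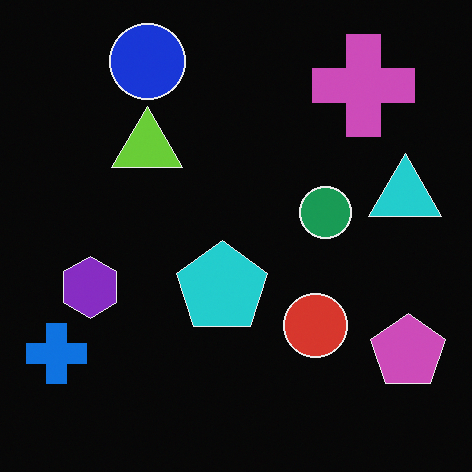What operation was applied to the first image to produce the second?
Color-inverted (negative).

The light background has become dark and every shape's color is its complement — a photographic negative.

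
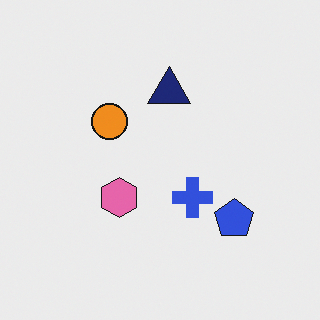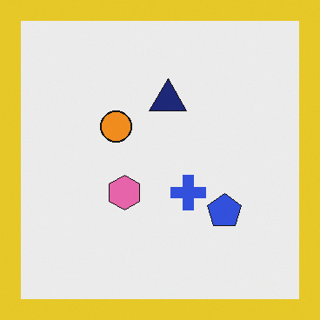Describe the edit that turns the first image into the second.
The image was framed with a yellow border.

A solid yellow frame runs around the edge of the second image, with the content slightly shrunk inside it.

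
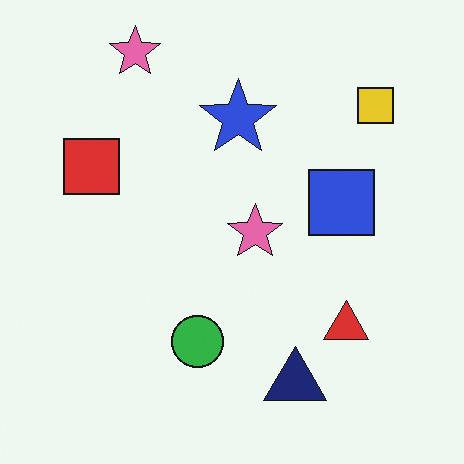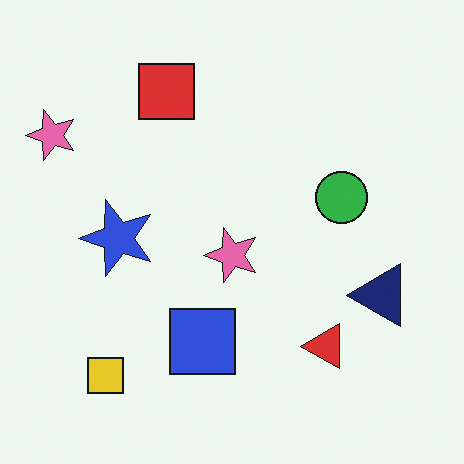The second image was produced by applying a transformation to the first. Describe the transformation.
This is the original image transposed (reflected across the top-left ↔ bottom-right diagonal).

Shapes have swapped their row and column positions — what was in the top-right is now in the bottom-left — a diagonal reflection.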